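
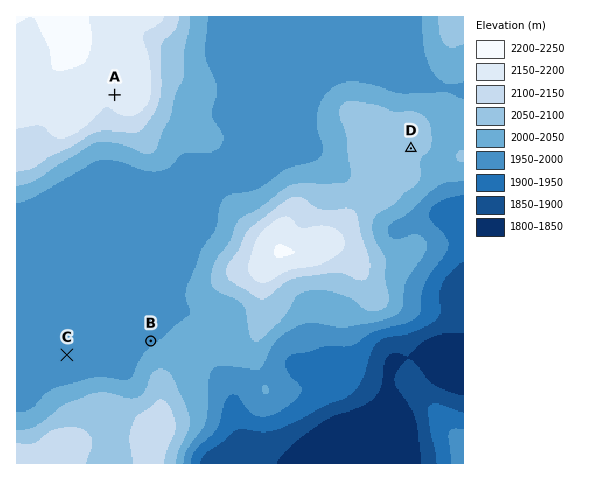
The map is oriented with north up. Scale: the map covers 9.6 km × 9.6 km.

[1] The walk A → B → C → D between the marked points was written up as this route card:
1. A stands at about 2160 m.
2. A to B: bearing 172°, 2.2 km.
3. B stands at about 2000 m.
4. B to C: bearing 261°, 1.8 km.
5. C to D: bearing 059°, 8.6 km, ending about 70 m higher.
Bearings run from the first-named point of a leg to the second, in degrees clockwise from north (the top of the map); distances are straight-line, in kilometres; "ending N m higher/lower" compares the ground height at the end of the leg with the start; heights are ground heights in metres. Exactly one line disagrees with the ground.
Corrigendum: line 2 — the distance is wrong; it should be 5.3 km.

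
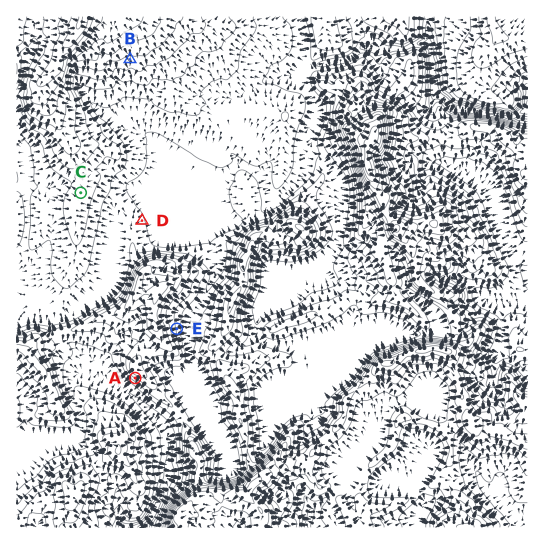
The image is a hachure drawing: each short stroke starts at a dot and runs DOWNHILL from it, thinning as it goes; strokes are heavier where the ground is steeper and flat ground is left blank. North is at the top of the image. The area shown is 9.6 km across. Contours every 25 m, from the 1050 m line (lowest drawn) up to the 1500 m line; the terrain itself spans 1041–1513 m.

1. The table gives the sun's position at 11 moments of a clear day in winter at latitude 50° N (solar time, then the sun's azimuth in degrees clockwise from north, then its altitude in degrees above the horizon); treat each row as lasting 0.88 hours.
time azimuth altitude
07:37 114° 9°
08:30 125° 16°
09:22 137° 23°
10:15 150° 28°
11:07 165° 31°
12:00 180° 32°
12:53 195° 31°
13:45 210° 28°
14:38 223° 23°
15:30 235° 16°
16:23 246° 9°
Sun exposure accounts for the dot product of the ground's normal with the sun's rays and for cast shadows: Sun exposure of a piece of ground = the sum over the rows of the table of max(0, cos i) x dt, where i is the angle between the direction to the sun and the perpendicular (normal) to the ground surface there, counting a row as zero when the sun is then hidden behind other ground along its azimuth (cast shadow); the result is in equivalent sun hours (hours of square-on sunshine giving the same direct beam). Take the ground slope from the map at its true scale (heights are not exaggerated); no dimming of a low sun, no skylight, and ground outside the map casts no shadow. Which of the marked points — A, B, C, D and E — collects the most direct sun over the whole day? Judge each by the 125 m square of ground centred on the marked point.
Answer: A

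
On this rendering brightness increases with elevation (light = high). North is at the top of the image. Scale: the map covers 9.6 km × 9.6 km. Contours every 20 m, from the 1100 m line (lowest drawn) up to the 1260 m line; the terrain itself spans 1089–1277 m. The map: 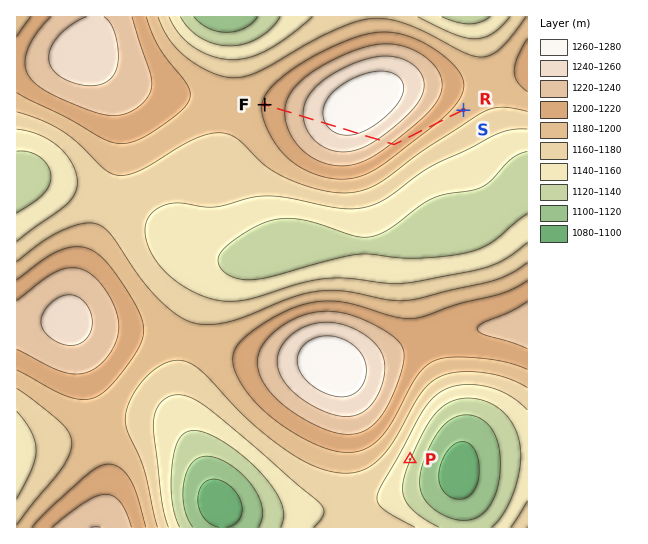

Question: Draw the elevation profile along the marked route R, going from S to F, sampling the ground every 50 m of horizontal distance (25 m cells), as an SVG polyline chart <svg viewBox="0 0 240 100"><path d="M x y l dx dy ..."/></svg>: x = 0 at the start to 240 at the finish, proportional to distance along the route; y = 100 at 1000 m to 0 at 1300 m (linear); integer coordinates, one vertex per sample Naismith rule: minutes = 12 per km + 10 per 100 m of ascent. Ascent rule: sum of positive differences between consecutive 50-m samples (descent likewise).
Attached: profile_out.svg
<svg viewBox="0 0 240 100"><path d="M0 36l3 0 3 0 3 0 3-1 3 0 3 0 3-1 3 0 3 0 3 0 3-1 3 0 3 0 3 0 3-1 3 0 3 0 3-1 3 0 3 0 3 0 3-1 3 0 3 0 3-1 3 0 3 0 3-1 3 0 3-1 3-1 3-2 3-1 3-1 3-1 3-1 3-2 3-1 3 0 3-1 3-1 3-1 3-1 3 0 3-1 3 0 3 0 3 0 3 0 3 0 3 0 3 0 3 0 3 0 3 1 3 0 3 1 3 1 3 0 3 1 3 1 3 1 3 0 3 1 3 1 3 1 3 1 3 1 3 1 3 1 3 1 3 1 3 1 3 0 3 1 3 1 3 1 3 1 3 0 3 1"/></svg>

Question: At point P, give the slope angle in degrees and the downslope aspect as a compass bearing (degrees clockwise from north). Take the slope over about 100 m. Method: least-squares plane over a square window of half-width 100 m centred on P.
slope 5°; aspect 113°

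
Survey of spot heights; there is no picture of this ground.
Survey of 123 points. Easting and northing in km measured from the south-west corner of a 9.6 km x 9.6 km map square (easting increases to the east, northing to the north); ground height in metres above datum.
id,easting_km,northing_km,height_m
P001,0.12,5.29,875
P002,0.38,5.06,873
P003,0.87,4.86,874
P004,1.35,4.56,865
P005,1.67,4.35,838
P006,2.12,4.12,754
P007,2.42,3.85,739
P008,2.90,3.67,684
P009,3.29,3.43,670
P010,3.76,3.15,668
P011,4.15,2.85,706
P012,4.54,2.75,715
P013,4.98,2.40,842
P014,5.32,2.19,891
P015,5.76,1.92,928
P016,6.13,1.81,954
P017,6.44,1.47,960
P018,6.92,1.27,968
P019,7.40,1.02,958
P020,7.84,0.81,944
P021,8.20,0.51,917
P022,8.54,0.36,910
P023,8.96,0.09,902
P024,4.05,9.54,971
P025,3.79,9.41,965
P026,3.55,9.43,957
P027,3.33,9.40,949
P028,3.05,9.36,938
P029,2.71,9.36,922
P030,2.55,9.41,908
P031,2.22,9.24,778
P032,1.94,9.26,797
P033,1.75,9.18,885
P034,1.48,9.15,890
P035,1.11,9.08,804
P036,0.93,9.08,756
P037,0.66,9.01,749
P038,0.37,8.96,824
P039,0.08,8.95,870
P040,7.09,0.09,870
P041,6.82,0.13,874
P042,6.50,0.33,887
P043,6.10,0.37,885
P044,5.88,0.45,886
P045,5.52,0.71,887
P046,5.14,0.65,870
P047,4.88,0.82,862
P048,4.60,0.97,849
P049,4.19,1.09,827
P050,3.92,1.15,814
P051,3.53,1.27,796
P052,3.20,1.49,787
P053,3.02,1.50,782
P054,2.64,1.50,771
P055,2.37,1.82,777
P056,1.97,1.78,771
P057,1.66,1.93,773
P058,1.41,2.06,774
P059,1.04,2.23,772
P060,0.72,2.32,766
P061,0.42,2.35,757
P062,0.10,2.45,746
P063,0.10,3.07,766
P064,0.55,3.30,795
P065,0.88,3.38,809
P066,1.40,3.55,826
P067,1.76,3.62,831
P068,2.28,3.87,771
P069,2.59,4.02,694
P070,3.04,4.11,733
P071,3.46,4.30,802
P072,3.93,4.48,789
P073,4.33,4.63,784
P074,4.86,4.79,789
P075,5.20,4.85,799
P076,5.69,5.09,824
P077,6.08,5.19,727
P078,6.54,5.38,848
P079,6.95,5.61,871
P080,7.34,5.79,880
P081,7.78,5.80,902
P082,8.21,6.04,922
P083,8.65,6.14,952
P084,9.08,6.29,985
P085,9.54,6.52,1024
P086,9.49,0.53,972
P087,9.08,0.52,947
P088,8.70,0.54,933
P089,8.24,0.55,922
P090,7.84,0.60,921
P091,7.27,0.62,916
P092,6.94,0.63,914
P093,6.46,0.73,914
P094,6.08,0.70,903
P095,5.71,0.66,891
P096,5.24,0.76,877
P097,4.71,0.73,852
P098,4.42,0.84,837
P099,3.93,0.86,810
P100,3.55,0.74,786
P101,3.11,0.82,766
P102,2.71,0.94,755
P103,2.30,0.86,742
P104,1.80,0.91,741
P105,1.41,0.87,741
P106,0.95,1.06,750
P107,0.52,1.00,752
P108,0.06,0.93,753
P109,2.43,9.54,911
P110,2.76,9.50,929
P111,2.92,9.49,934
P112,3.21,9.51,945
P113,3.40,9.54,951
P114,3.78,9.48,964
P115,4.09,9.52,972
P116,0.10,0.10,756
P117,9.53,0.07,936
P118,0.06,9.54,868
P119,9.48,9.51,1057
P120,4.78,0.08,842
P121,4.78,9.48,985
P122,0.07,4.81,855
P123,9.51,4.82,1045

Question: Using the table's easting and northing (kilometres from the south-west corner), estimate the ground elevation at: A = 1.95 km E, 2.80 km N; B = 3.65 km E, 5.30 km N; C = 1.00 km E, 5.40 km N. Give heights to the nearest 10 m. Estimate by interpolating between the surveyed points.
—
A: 800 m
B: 840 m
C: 850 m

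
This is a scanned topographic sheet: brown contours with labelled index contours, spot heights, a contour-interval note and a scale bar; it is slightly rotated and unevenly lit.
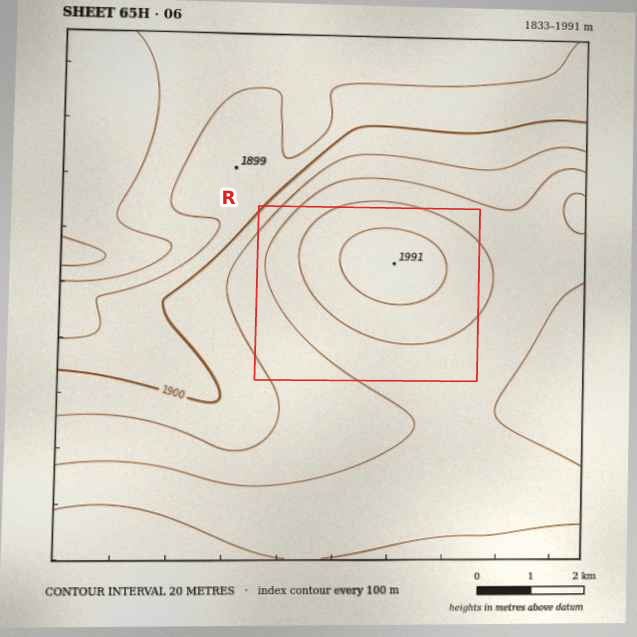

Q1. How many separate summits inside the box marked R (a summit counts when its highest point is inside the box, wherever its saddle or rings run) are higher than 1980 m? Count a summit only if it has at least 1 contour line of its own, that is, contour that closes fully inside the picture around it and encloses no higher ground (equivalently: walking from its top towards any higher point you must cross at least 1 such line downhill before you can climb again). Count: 1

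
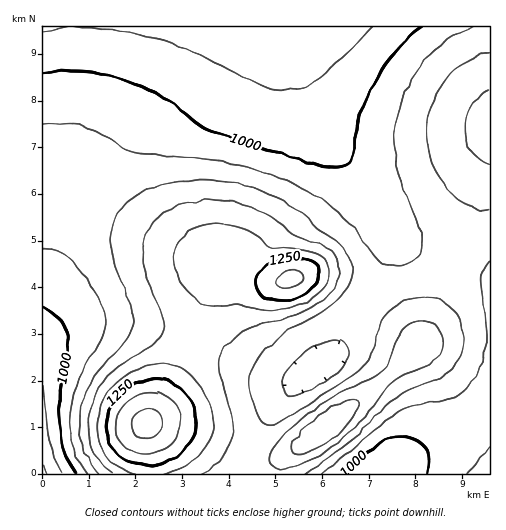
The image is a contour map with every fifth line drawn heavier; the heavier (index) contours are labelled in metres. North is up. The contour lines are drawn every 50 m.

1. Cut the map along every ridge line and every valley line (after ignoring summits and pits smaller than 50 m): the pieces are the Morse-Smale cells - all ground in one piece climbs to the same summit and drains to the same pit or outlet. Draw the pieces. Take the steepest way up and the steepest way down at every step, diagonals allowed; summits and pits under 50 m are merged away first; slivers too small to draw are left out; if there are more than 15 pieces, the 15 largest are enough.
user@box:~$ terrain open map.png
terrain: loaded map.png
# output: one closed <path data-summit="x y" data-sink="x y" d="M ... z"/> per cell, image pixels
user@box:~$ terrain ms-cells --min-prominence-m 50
<path data-summit="291 280" data-sink="282 27" d="M288 26l-111 0-15 41-22 45-18 25-33 40-11 19 85 44 41 17 25 7 24 13 16 5 14 0 15-5 14 0 20 8 22 16 5 1 27-47 5-13 0-9-8-19-21-32-17-21-37-36-7-12-8-32z"/><path data-summit="489 127" data-sink="282 27" d="M489 26l-201 1 6 61 7 25 7 12 43 43 25 35 16 28 10 10 10 5 39 12 4-3 35-97z"/><path data-summit="146 423" data-sink="43 473" d="M122 322l-30 0-21 4-13 6-16 12 0 129 200 1 10-30 12-22 15-22 23-20-12 1-14-4-77-35-33-12z"/><path data-summit="291 280" data-sink="43 473" d="M78 195l-17 38-10 44-9 27 1 39 15-11 23-8 41-2 19 3 46 13 68 31 35 12 8 0 8-4 20-14 11-13 21-47-26-18-20-8-14 0-15 5-14 0-16-5-24-13-25-7-41-17z"/><path data-summit="324 428" data-sink="380 473" d="M456 259l-4 3-19 53-14 30-50 47-78 60-11 11-2 11 102 0 7-6 51-24 52-35 0-134z"/><path data-summit="146 423" data-sink="282 27" d="M176 26l-134 1 1 159 14 0 21 9 11-18 33-40 18-25 22-45z"/><path data-summit="324 428" data-sink="43 473" d="M360 304l-4 3-15 36-9 14-12 11-29 20-16 17-23 39-9 30 34 0 3-11 11-11 78-60 49-46-22-20z"/><path data-summit="324 428" data-sink="282 27" d="M389 226l2 16-3 7-30 54 38 23 22 20 15-31 20-56-48-16z"/><path data-summit="489 473" data-sink="380 473" d="M489 410l-51 34-51 24-7 5 109 1z"/><path data-summit="489 127" data-sink="380 473" d="M489 159l-36 100 35 15 2 0z"/><path data-summit="146 423" data-sink="43 473" d="M57 186l-15 0 1 118 8-27 10-44 16-36-3-4z"/>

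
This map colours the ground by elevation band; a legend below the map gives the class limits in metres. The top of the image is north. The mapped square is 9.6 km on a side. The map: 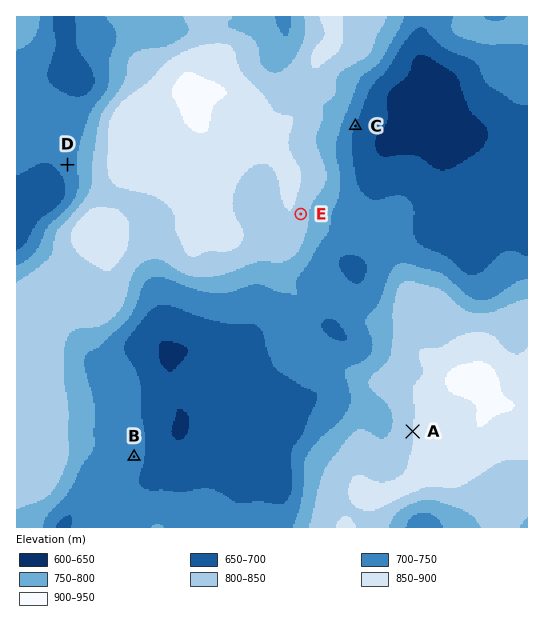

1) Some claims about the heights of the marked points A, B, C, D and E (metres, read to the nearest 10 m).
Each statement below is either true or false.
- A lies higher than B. true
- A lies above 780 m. true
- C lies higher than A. false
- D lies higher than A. false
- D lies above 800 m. false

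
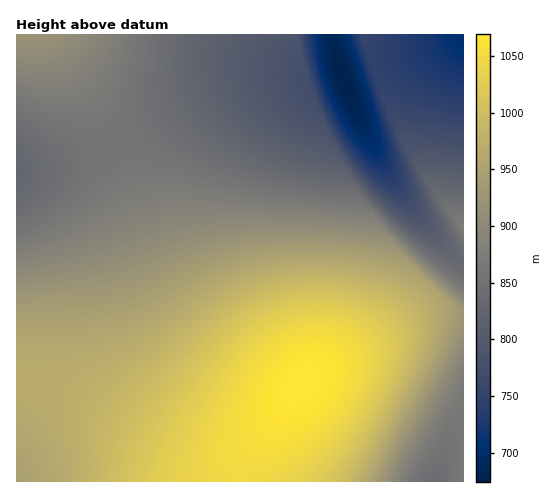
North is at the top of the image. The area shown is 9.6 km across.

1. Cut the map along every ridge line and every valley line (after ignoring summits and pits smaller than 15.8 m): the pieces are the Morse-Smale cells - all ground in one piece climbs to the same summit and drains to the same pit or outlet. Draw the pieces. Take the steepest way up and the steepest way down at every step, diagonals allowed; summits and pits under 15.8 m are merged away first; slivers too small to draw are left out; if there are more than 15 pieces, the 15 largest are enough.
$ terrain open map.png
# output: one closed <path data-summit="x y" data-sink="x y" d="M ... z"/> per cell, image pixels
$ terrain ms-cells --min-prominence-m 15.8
<path data-summit="305 382" data-sink="344 80" d="M363 34l-31 1 8 35-10 0-23 7-41 1-34 7-24 10-95 48 14 35 26 82 8 20 17 31 12 15 32 31 27 19 30 13 16 0 5-3 15-14 13-8 85-45 27-9 24 1 0-49-5-2-16-15-43-55-26-41-24-53-5-15 30-10z"/><path data-summit="305 382" data-sink="17 171" d="M112 144l-51 18-45 8 0 209 29 5 29 10 112 55 22 6 14 0 12-3 21-16 46-49-22 2-30-13-34-25-30-31-15-22-10-21-33-99z"/><path data-summit="305 382" data-sink="433 481" d="M460 310l-20 0-27 9-98 53-29 31-34 41-13 22-2 15 226 1 1-170z"/><path data-summit="26 35" data-sink="344 80" d="M332 34l-278 0-1 2 33 55 26 53 96-49 24-10 34-7 41-1 23-7 10 0z"/><path data-summit="305 382" data-sink="17 481" d="M22 379l-6 1 1 102 219 0 2-12 7-15 18-25 0-2-17 16-12 8-12 3-21-1-27-9-100-51-29-10z"/><path data-summit="463 228" data-sink="463 35" d="M463 34l-7 0-49 24-32 13 14 38 23 45 20 33 31 39z"/><path data-summit="26 35" data-sink="17 171" d="M53 34l-37 1 1 134 44-7 29-9 22-10-19-40z"/><path data-summit="463 228" data-sink="344 80" d="M375 71l-30 10 14 38 20 38 27 41 37 47 16 15 4 2 1-35-26-31-22-34-21-40z"/><path data-summit="305 382" data-sink="463 35" d="M455 34l-91 1 10 35 4 0 42-17z"/>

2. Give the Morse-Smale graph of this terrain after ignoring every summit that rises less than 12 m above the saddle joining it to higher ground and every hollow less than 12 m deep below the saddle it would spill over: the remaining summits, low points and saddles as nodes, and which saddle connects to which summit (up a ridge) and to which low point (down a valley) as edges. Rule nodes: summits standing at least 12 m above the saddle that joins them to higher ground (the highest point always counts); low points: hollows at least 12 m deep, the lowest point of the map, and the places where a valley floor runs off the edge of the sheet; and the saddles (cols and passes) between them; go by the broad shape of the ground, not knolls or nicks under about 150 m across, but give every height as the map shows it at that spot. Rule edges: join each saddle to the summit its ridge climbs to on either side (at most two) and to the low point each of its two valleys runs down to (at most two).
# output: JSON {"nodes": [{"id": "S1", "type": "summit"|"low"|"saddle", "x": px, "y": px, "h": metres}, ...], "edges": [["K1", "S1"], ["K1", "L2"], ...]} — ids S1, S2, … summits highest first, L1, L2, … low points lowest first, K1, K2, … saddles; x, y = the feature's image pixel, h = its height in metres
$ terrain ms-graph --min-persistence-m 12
{"nodes": [
{"id": "S1", "type": "summit", "x": 305, "y": 382, "h": 1069},
{"id": "S2", "type": "summit", "x": 25, "y": 35, "h": 923},
{"id": "S3", "type": "summit", "x": 463, "y": 228, "h": 874},
{"id": "L1", "type": "low", "x": 344, "y": 80, "h": 674},
{"id": "L2", "type": "low", "x": 463, "y": 36, "h": 702},
{"id": "L3", "type": "low", "x": 17, "y": 171, "h": 827},
{"id": "L4", "type": "low", "x": 433, "y": 481, "h": 842},
{"id": "L5", "type": "low", "x": 17, "y": 481, "h": 944},
{"id": "K1", "type": "saddle", "x": 19, "y": 379, "h": 968},
{"id": "K2", "type": "saddle", "x": 463, "y": 311, "h": 926},
{"id": "K3", "type": "saddle", "x": 112, "y": 143, "h": 858},
{"id": "K4", "type": "saddle", "x": 375, "y": 71, "h": 749}],
"edges": [["K1", "S1"], ["K1", "L3"], ["K1", "L5"], ["K2", "S1"], ["K2", "L1"], ["K2", "L4"], ["K3", "S1"], ["K3", "S2"], ["K3", "L1"], ["K3", "L3"], ["K4", "S1"], ["K4", "S3"], ["K4", "L1"], ["K4", "L2"]]}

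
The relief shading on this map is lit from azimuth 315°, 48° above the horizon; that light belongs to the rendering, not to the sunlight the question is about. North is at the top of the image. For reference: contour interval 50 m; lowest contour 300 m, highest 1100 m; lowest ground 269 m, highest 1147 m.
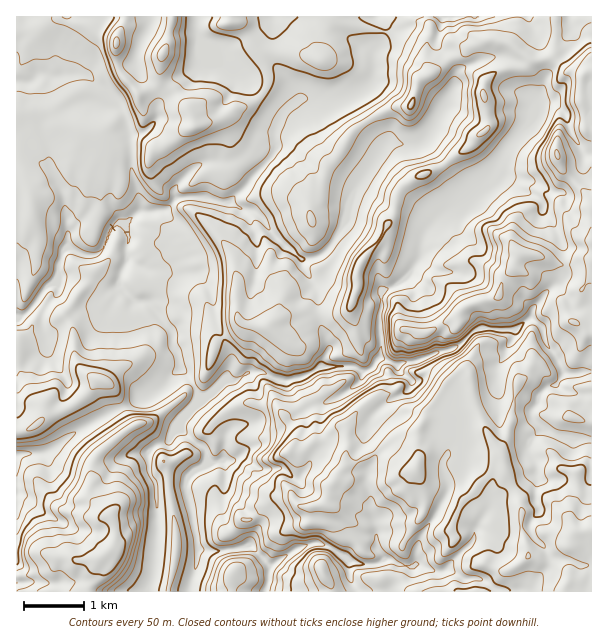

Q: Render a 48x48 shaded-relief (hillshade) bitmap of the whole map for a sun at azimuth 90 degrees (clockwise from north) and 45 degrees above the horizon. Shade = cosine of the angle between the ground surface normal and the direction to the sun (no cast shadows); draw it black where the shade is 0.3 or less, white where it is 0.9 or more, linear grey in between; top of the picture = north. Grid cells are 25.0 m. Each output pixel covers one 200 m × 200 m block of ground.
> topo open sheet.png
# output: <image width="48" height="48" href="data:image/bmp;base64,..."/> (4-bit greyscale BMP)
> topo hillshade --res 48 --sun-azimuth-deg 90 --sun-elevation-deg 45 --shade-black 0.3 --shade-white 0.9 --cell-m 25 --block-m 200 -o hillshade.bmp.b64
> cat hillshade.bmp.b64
<image width="48" height="48" href="data:image/bmp;base64,Qk32BAAAAAAAAHYAAAAoAAAAMAAAADAAAAABAAQAAAAAAIAEAAATCwAAEwsAABAAAAAAAAAAAAAAABEREQAiIiIAMzMzAERERABVVVUAZmZmAHd3dwCIiIgAmZmZAKqqqgC7u7sAzMzMAN3d3QDu7u4A////AHeIic7dt52iFr7ENlbNmJl3h4mpiZhoq2Z4iJzv2X3EBL7WIzjsiJu5iHd2iqmIqwN4mZv/+mzXEo3XICr9iZioWHWKh5upmgOJmYnv+2vpaJdXpjimi4a6RqmJlouHqwOJmHjP/GvmOcclmYVpu4apVqyZl5l4miR4ZXnP/WzVRol1VXqru5Z5hqypmJl3mkVUVnnf/XzGZEiHRIq8y5dZt3uqiLpXq1RFVoi//Z22hjVlR4m8ynZ6yWm6mclprEV1JZqu/K2XpzNVeWasyVaby4iqq8qIq0eWI6u+6q24lzRFiFWcyFeb25iJrdqHrGiWI63N153bmEREWJZquWaL26mIvdl5q4mGMn3uyHrcqXMAaqhpqYd6y6mIzsibqKq6czfO3aiYmYdAKKl5uHd6y6mJzsq7qqvduVNa7+pWqphCR4d6uXZpu6mKzNupmXm8zLhFnvx1iqlCiYVHu5hmq6mrrNqIq3irrMu7l5zIVolVmqlSW6hliqrMm9qJq3irmKvvyXjLhVdnhoq3FKyCOKrMidyZmZiadYz+y6h5ynWLpkacglmkBJrdd83KiLqXR6zMzMpFzKhVi7mKplhTMlrth6zsmsumaqmqzcpErIVFi9yHnHSJUhXNp4zYisyni7qprMlUmVZnq92FrTBZu3Ftx4ymiLunnLqqqrhVdEiKvNt2rRBqur2ayHp2d2iYrLqqqphmUlmbzLlnzSCJd63aq6ZFm6l4q7qruoh3UXqavLhH3mOZY0qqrcdomtyne7u7qZh4UYuZvLhFz4WZhDWJzcp3ma3YabypqqiIQYuZvLhCv9mHdndTjLy3eIvreKy5qqmXMouZvKlRnsy3eJhCWsy5dovsiprKmqmXM6uZzJhhXd3JZ4hjOLzLdpruqZmqmqmWJrubt5uEKM7aiHhyF7zaZZvul7ypiqlzWsu5VZ3HM57rmZdBS8u3Vpvdp73JiphEm8uVRp3qUm3sqpY0WsuFZ5vdqKzLqXRZu7lkV63rY1zsuql0R8tlZavMqau8p5ibuoZVeK3bhTjcu6qXZplmVKvLmaq7d8uqmqZGiazcpja8y7qpiHdlZqu6mqq5WduZqspVeZvcuFNq3cuqmHQ2u7upmqq3Ssy5mruWaInMyoVWi8y7l1Iq3Kqpmqq3OMy7qru5Z3ic26mYVGvduEAs7Kqpmqq3Nqu7qrzKh3d63LqqhTXO2nALyKqpmqu4ZmeczM3KmYdXvLmbpzJ9/aQXhKqqqqqlanaczN3LqqmFaKeN2WNL/bhUQ6qqqqpye4esy73cuqqpZESO+3I8/bliJaqqqroym6mazLq8uqqqqEI87IFN7bliN6qqqqUoqby6u6mbypmrqnMH3qJM26ljRruqqoNbh87bqpibqInMynMlvbdoq7t0VqqqqWKMZd/rqYiqmJvNyoU2mpqpmauoQqqqmVGelL/rqYmqmZrNypdWmIiZq8qahZqqmXOOtp/qiKu6mZq7uqlliWeKu7maqJmamaZbx37oR83KmZq7u6iGq2d3iqibqQ=="/>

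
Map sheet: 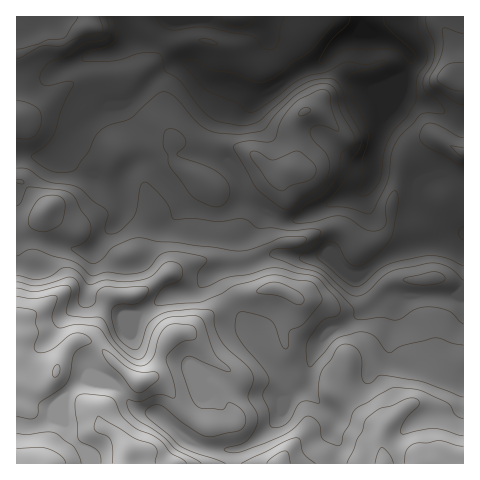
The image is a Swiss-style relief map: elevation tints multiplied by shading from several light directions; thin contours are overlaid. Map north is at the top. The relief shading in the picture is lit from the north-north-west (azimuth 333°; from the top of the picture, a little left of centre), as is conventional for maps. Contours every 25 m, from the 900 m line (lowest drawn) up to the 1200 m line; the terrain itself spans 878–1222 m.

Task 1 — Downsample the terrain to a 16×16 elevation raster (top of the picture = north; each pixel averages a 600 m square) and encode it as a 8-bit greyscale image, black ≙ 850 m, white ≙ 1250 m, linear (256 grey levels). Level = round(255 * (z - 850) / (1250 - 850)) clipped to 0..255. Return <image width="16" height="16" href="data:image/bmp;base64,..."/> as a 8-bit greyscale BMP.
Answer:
<image width="16" height="16" href="data:image/bmp;base64,Qk02BQAAAAAAADYEAAAoAAAAEAAAABAAAAABAAgAAAAAAAABAAATCwAAEwsAAAABAAAAAAAAAAAAAAEBAQACAgIAAwMDAAQEBAAFBQUABgYGAAcHBwAICAgACQkJAAoKCgALCwsADAwMAA0NDQAODg4ADw8PABAQEAAREREAEhISABMTEwAUFBQAFRUVABYWFgAXFxcAGBgYABkZGQAaGhoAGxsbABwcHAAdHR0AHh4eAB8fHwAgICAAISEhACIiIgAjIyMAJCQkACUlJQAmJiYAJycnACgoKAApKSkAKioqACsrKwAsLCwALS0tAC4uLgAvLy8AMDAwADExMQAyMjIAMzMzADQ0NAA1NTUANjY2ADc3NwA4ODgAOTk5ADo6OgA7OzsAPDw8AD09PQA+Pj4APz8/AEBAQABBQUEAQkJCAENDQwBEREQARUVFAEZGRgBHR0cASEhIAElJSQBKSkoAS0tLAExMTABNTU0ATk5OAE9PTwBQUFAAUVFRAFJSUgBTU1MAVFRUAFVVVQBWVlYAV1dXAFhYWABZWVkAWlpaAFtbWwBcXFwAXV1dAF5eXgBfX18AYGBgAGFhYQBiYmIAY2NjAGRkZABlZWUAZmZmAGdnZwBoaGgAaWlpAGpqagBra2sAbGxsAG1tbQBubm4Ab29vAHBwcABxcXEAcnJyAHNzcwB0dHQAdXV1AHZ2dgB3d3cAeHh4AHl5eQB6enoAe3t7AHx8fAB9fX0Afn5+AH9/fwCAgIAAgYGBAIKCggCDg4MAhISEAIWFhQCGhoYAh4eHAIiIiACJiYkAioqKAIuLiwCMjIwAjY2NAI6OjgCPj48AkJCQAJGRkQCSkpIAk5OTAJSUlACVlZUAlpaWAJeXlwCYmJgAmZmZAJqamgCbm5sAnJycAJ2dnQCenp4An5+fAKCgoAChoaEAoqKiAKOjowCkpKQApaWlAKampgCnp6cAqKioAKmpqQCqqqoAq6urAKysrACtra0Arq6uAK+vrwCwsLAAsbGxALKysgCzs7MAtLS0ALW1tQC2trYAt7e3ALi4uAC5ubkAurq6ALu7uwC8vLwAvb29AL6+vgC/v78AwMDAAMHBwQDCwsIAw8PDAMTExADFxcUAxsbGAMfHxwDIyMgAycnJAMrKygDLy8sAzMzMAM3NzQDOzs4Az8/PANDQ0ADR0dEA0tLSANPT0wDU1NQA1dXVANbW1gDX19cA2NjYANnZ2QDa2toA29vbANzc3ADd3d0A3t7eAN/f3wDg4OAA4eHhAOLi4gDj4+MA5OTkAOXl5QDm5uYA5+fnAOjo6ADp6ekA6urqAOvr6wDs7OwA7e3tAO7u7gDv7+8A8PDwAPHx8QDy8vIA8/PzAPT09AD19fUA9vb2APf39wD4+PgA+fn5APr6+gD7+/sA/Pz8AP39/QD+/v4A////AODb0OHiyq+mp7aspbi8wsLPytjbwKyysaKRn5muta2n1M7Oyce9r62ciYyamqShk9XZxsvEvq+smIuElpCHh4bSysyvosK5mo2PgYCDen59zLuooZmdoJaTlpN9bGxwbJyjkpKUkYGFkJeIX1VnbWaAfG90eoF6c3FwXk9VTU9Lf39xYGZjY2JgXlhXTk5FQnZ7ZFhgXmFgW2dXQDZLRUZeUVJWW19jXGhzcFAvQkZIWk1OWVtgW1dfZ2VYNTpQWGVSSktTWUg5N1ZqViwmPkZVUE1MS0g0LS0wSkImIjpdW1JFQEQ7NDc1MiomKSUuWVlcYUQ2MzU0LzA1JBQhNk8="/>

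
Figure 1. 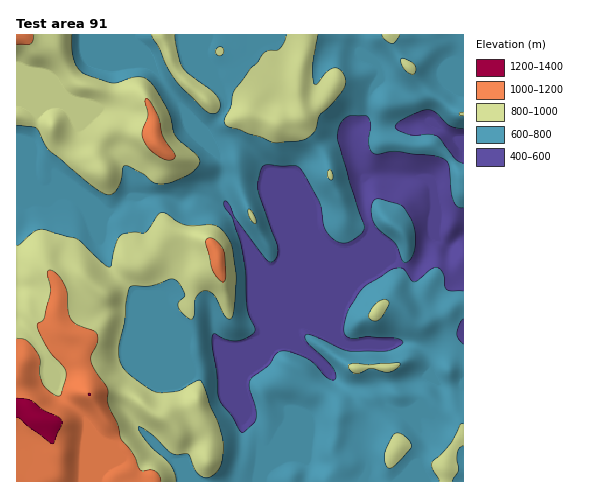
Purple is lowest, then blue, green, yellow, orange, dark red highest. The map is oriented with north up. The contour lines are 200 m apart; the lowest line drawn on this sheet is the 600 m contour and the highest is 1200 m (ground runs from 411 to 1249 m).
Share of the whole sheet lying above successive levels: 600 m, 83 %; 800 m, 35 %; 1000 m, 8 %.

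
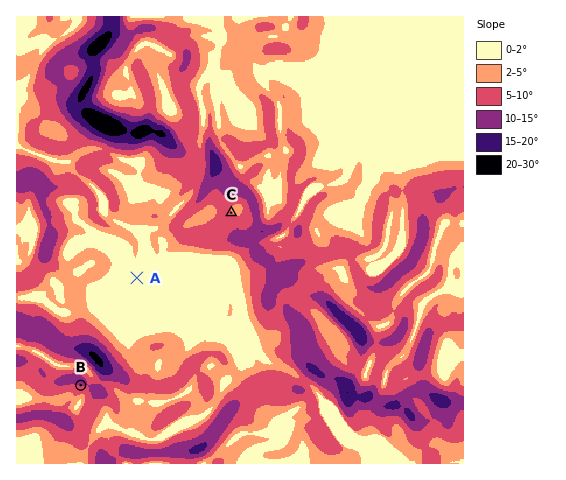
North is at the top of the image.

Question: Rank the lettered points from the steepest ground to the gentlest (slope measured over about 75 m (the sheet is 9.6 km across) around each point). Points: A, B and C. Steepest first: B C A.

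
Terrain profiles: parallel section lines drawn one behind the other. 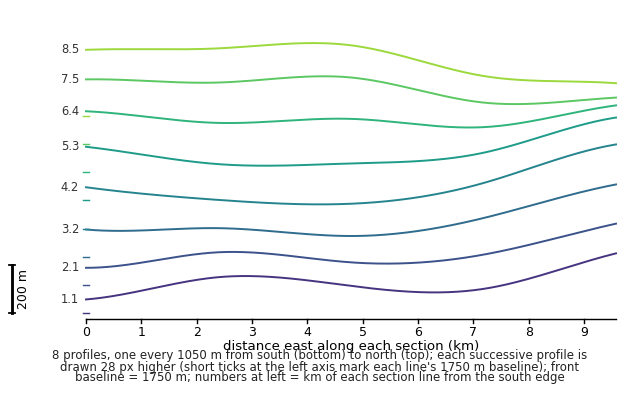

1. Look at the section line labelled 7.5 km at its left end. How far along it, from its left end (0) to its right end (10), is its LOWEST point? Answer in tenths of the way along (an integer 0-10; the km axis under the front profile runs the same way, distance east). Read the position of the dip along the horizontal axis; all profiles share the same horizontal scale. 8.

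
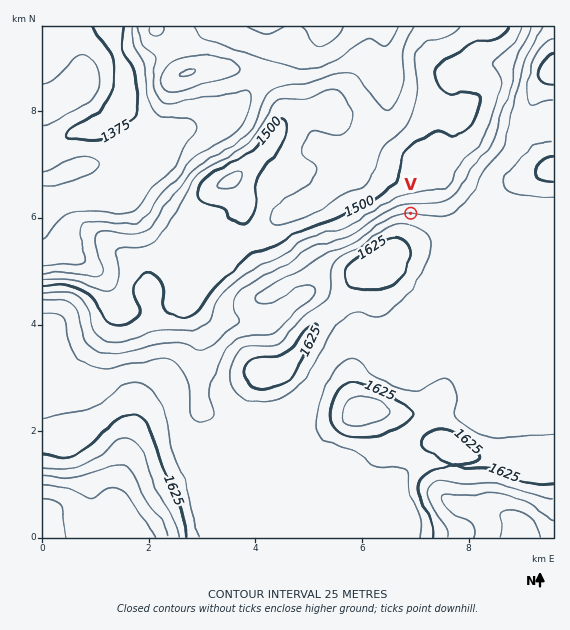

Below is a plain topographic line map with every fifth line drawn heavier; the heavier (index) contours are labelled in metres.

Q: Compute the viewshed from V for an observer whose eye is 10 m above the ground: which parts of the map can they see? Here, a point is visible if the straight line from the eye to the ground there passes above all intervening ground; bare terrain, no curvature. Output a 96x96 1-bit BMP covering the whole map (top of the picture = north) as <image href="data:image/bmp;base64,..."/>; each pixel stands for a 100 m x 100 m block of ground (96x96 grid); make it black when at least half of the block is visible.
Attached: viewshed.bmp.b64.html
<image width="96" height="96" href="data:image/bmp;base64,Qk2+BAAAAAAAAD4AAAAoAAAAYAAAAGAAAAABAAEAAAAAAIAEAAATCwAAEwsAAAIAAAAAAAAA////AAAAAAAAAAAAAAAAAAAAAAAAAAAAAAAAAAAAAAAAAAAAAAAAAAAAAAAAAAAAAAAAAAAAAAAAAAAAAAAAAAAAAAAAAAAAAAAAAAAAAAAAAAAAAAAAAAAAAAAAAAAAAAAAAAAAAAAAAAAAAAAAAAAAAAAAAAAAAAAAAAAAAAAAAAAAAAAAAAAAAAAAAAAAAAAAAAAAAAAAAAAAAAAAAAAAAAAAAAAAAAAAAAAAAAAAAAAAAAAAAAAAAAAAAAAAAAAAAAAAAAAAAAAAAAAAAAAAAAAAAAAAAAAAAAAAAAAAAAAAAAAAAAAAAAAAAAAAAAAAAAAAAAAAAAAAAAAAAAAAAAAAAAAAAAAAAAAAAAAAAAAAAAAAAAAAAAAAAAAAAAAAAAAAAAAAAAAAAAAAAAAAAAAAAAAAAAAAAAAAAAAAAAAAAAAAAAAAAAAAAAAAAAAAAAAAAAAAAAAAAAAAAAAAAAAAAAAAAAAAAAAAAAAAAAAAAAAAAAAAAAAAAAAAAAAAAAAAAAAAAAAAAAAAAAAAAAAAAAAAAAAAAAAAAACAAAAAAAAAAAAAAADgAAAAAAAAAAAAAADwAAAAAAAAAAAAAAD4AAAAAAAAAAAAAAD8AAAAAAAAAAAAAAD+AAAAAAAAAAAAAAD/AAAAAAAAAAAAAAD/gAAAAAAAAAAAAAD/gAAAAAAAAAAAAAD/wAAAAAAAAAAAAAD/4AAAAAAAAAAAAAD/wAAAAAAAAAAAAAD/gAAAAAAAAAAAAAD/ABgAAAAAAAAAAAD8ABwAAAAAAAAAAAAAAD8AAAAAAAAAAAAAAD/AAAAAAAAAAAAAAH/wAAAAAAAAAAAAAP/8AAAAAAAAAAAAAf//AAAAAAAAAAAAB8H/4AAAAAAAAAAADwD/9gAAAAAAMAAAHAD/54AAADAA8AAAEAD/B+AAAHwB8AAAAAB4B/gAAH/P8AAAAABgB/8AAH//8AAAAAAAB//AAD//8AAAAAAAB//8AD//8AAAAAAB////wD//8AAAAAAB////+H//+AAAAAAA//////////8AAAAAf/////////8AAAAAP/////////8AAAAAH/////////8AAAAAD/////////8AAAAAB/////////4AAAAAA/////////4AAAAAAP////////wAAAAAAH////////gAAAAAAD////////AAAAAAAB///////+AAAAAAAB///////+AAAAAAAA///////+AAAAAAAA///////+AAAAAAAAf//////+AAAAAAAAf///////AAAAAAAAf///////gAAAAAAAP///////8AAAAAAAAH//////8EAAAAAAAD//////8GAAHAAAAA//////8DAAD4AAAA//////8DAAB/AAAAf/////8BAAA/wAAAP/////8AAAAH8AAAP/////4AAAAA+AAAH//D//wAAAAAAAAAH/8AA/wAAAAAAAAAH/4AAfwAAAAAAAAAD/gAAPwAAAAAAAAAH/AAAHwAAA8DAAAAH/AAAHwAAAf/4AAAP/gAAH4="/>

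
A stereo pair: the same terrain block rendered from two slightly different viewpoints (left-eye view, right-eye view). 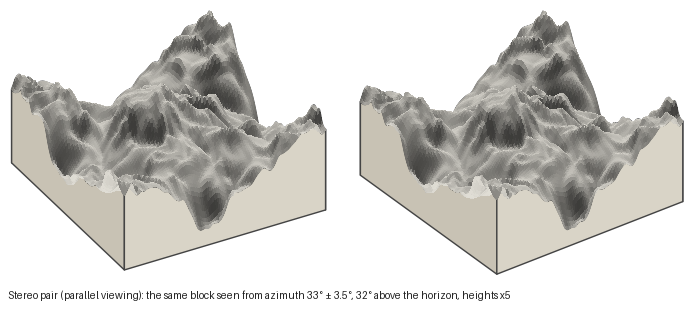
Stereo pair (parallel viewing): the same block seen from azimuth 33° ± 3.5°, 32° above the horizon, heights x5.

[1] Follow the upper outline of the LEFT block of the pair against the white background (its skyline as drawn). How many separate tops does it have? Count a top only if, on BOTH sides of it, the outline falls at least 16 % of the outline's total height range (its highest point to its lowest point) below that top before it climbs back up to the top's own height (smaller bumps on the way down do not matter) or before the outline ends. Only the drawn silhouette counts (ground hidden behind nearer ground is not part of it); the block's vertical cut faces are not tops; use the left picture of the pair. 2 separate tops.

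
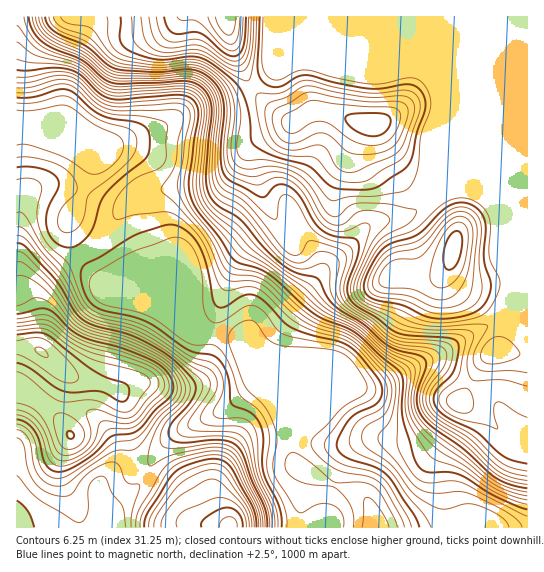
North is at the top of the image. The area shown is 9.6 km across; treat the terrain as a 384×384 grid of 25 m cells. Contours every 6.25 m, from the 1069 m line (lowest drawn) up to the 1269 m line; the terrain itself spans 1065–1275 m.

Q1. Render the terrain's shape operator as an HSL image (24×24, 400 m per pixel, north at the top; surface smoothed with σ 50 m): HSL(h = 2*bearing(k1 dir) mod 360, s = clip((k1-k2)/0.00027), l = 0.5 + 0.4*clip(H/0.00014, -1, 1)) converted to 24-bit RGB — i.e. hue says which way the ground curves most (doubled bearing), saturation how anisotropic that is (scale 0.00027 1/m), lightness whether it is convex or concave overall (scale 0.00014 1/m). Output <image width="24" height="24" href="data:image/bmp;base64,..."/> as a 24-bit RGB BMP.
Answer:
<image width="24" height="24" href="data:image/bmp;base64,Qk32BgAAAAAAADYAAAAoAAAAGAAAABgAAAABABgAAAAAAMAGAAATCwAAEwsAAAAAAAAAAAAAaGp8koZmjJlokKJyMS1sGZjK1b/dwpvAcou4lb3R8vXWoX3mFAB+PkespbGyspenTip/YjZmmapKpr1dfpBZdFxFWSwgkYoVh1B/rIxMX8lFSGSEfVWWIJlkNIts1aSSlHN5edFd2v+ziyCiTAVxVmyMoJ5foEo3VSFOckd0wcB0h7NdhVlWcRtIljorrb5GaSug4H1r3egYFEYbPIFheq5mEoKAkceZs5/N3+fR7fGCKAsoRyZUf11agygooEgyYkNpSIiEpMeXsIOHeDJthC2GuMiprcbWLB1f23yL9dfWYrjRGHJxgMU1D51jGcBtb7Gp4MKz/0tkiR2MLzp4iDqkhXbGrI3MgXbMZqvSb62tqzNQhjFtV5ivr+fFhq/IFB8nYOFt3+/c5m3nmReTruZJGYsbCDoFFlcHkYkj6z9CwHG/RSiPQqCaSWSyp4K9mp7Ijz7CoRRTpSYfga9LXfKrgMmjdXGIObzzU+B8r48ccBcqo2zF6eHRqEpyNqJCFXYsEl0Xa75Eu0d6eUOCf4B/M3teRrN1nVqliw+Z7S306Nrx2PLzfNjUXl+Chm9spU6Jkj49ncR5Zp7Vg73N0ZTF3djzvNT7dVP5brPPNJKHejRWgH5/f3+Af4B/OnZBOR0WKTsbK8ip2+7c3ZyovzI4a19Ih4RcaUR+it62l+XiZYLSg6fVtt/x2evyhk/olhfUz3+YXyN5gHiAgX9xgIFxgXprWho+aBYriJoUA2YAOI8Fry8w7naSsrZzV5uztcP70fLtaMThX5HlmLfVdr18qnA0VQcdVR4Vz3kpbDhvkEthn2NHgE4oVzQSIxAWcis53eOTXL09FloIAVAHXNFP6dDmP1HRuUdw6M6KMrRPMmlif1g7okMhcwkGcyM1h116xY1ESmZsZFR6rT5jrilmvjRyXy5pLsxko+OqworMupHDNsNsAJURUKkXgldQX3wmy/pamqxEIxAYTjEPdkwfg2NbgH9/YEKN05uJflSCUzRciUNafWuueGfpwY3/1uTySc5sUq2oqrrBn7jPnbnPJ5OYdYGAjcycoNqUpiBbSxZMcoFyf4B/gH9/gH9/RDB24F9KoT04PSpBlYVBOetUEKTEG13499T059f0Z5bep37Cys2AVr2XaFTDTE6QvOiek0d/tBCQvFukSo1PVn5OdYFtgH5/Rhpcu3Bh1HCqZym3tOXKlebCIllbBj4jR80/8NjVlGHOrUvD8t+/O7xpMR5hgXV97t54UC5MYT90wG6ht32aenCQcYdgZjRBSiBInLxImltrZHe5ufLHwCmyrytREbxUAJE+ktU8mj+dp0fM+OHTyISLEyBkf3+A5aVCa0NaSW10U1KHvIGBmW+QkW+IYyOGjzudoMx2UXR+gd9/S8RhcA5y3+K2dr+kJl0vTnYXMG0bH4Zo9O3X7bHXTw6Of3+Au49+pGyeS4mUPIKkuYe5uIS7jXC1NhK3nFzW27ahU5J4j+tuTx5JQDV4z+B8pj1EY6OHVLOgYLJ0HnpFW6gAoBwChVd0f3+AoJqtp5C+eH25PmmPWnWLs4SSh2ClMiCYaC3C96ayzM+VvqtBUiRON8Z6m698qKG5f66bWYlbarRiR1mEgIB/gH9/gH+Af3+AmaJgjnlYiTs7fF9WOmVGjoVJh2BUMD9nIyRv4Kib7+HXxDLZronFP8qXT5WIr3lhrWJWiLNwUM9wLzN5gH9/gH9/f3+Af3+Am41LgWRagHd4gTIyc2goSXUvZZVKKl2AEhp21sCO58WRmT2w183Gl4G2RVSAe4+upaXHys+xiq5dGD5ef3+AgIB/f3+Af3+AiJEjVnowXSg6oBUr1bslRIIoT4QcDyYNDyQk0N4c5c5eYcu8o7va04jZfKPolsvumano6rvw6rPeDDebf3+AgIB/f3+Af3+AobBzWnhIHxUnqSlG879lgWwtdG4SGiwODCcgPcMAmf9SMvqMOD+LtNOue7DCX6KkdHc8oUhK5o2UkhSpf3+AgH9/f3+Af3+AxYfDuyqFNBtBQJCK79nOwoHo16fmUXXKA1ySRuRYrf+XAoJfIFwemrkLZTkTbU4ceGszUnMomockiVZpf3+AgIB/f3+Af3+AohqX2A1jXHrIUe//xOPrpJDr17Hx38L0AzD/n+bV3P/MABI/fX2AgIB+gH9/gIB/gH9/gH9/gH9/f39/gH9/gIB/f3+Af3+ANQCU7Njz1u31SL/fYpOOh2GNqHmk0K26JBjlue+28v3OAAQze3uAf4B/gH9/gH9/gH9/gH9/gH9/gH9/gIB/gIB/f3+Af3+A"/>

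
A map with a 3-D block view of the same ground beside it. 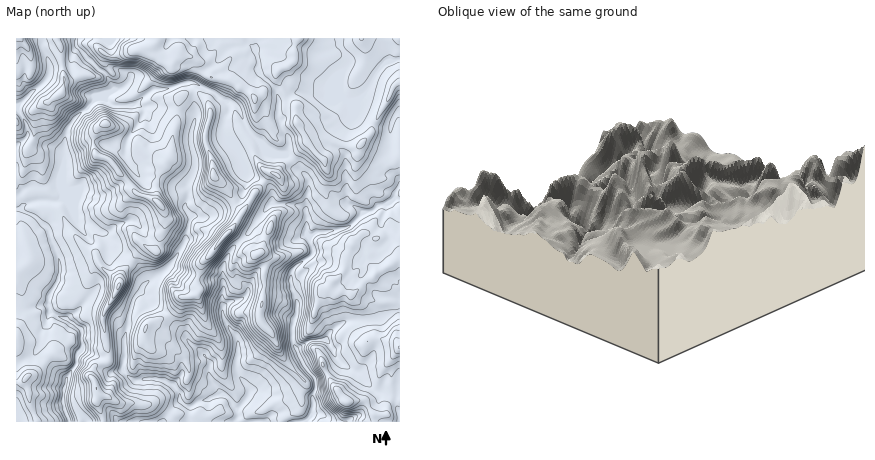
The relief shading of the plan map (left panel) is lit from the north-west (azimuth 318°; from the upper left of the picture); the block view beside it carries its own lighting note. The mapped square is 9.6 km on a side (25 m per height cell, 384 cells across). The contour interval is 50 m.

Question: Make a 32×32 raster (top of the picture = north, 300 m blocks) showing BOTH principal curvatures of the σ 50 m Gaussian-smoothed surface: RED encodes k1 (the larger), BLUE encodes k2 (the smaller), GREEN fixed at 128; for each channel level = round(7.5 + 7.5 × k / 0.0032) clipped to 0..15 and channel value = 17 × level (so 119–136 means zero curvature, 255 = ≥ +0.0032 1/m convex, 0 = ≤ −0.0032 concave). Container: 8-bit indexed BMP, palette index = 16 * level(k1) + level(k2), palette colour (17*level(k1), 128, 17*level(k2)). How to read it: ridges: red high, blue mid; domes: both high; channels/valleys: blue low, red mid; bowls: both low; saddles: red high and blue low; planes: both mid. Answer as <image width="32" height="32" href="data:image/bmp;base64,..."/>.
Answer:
<image width="32" height="32" href="data:image/bmp;base64,Qk02CAAAAAAAADYEAAAoAAAAIAAAACAAAAABAAgAAAAAAAAEAAATCwAAEwsAAAABAAAAAAAAAIAAABGAAAAigAAAM4AAAESAAABVgAAAZoAAAHeAAACIgAAAmYAAAKqAAAC7gAAAzIAAAN2AAADugAAA/4AAAACAEQARgBEAIoARADOAEQBEgBEAVYARAGaAEQB3gBEAiIARAJmAEQCqgBEAu4ARAMyAEQDdgBEA7oARAP+AEQAAgCIAEYAiACKAIgAzgCIARIAiAFWAIgBmgCIAd4AiAIiAIgCZgCIAqoAiALuAIgDMgCIA3YAiAO6AIgD/gCIAAIAzABGAMwAigDMAM4AzAESAMwBVgDMAZoAzAHeAMwCIgDMAmYAzAKqAMwC7gDMAzIAzAN2AMwDugDMA/4AzAACARAARgEQAIoBEADOARABEgEQAVYBEAGaARAB3gEQAiIBEAJmARACqgEQAu4BEAMyARADdgEQA7oBEAP+ARAAAgFUAEYBVACKAVQAzgFUARIBVAFWAVQBmgFUAd4BVAIiAVQCZgFUAqoBVALuAVQDMgFUA3YBVAO6AVQD/gFUAAIBmABGAZgAigGYAM4BmAESAZgBVgGYAZoBmAHeAZgCIgGYAmYBmAKqAZgC7gGYAzIBmAN2AZgDugGYA/4BmAACAdwARgHcAIoB3ADOAdwBEgHcAVYB3AGaAdwB3gHcAiIB3AJmAdwCqgHcAu4B3AMyAdwDdgHcA7oB3AP+AdwAAgIgAEYCIACKAiAAzgIgARICIAFWAiABmgIgAd4CIAIiAiACZgIgAqoCIALuAiADMgIgA3YCIAO6AiAD/gIgAAICZABGAmQAigJkAM4CZAESAmQBVgJkAZoCZAHeAmQCIgJkAmYCZAKqAmQC7gJkAzICZAN2AmQDugJkA/4CZAACAqgARgKoAIoCqADOAqgBEgKoAVYCqAGaAqgB3gKoAiICqAJmAqgCqgKoAu4CqAMyAqgDdgKoA7oCqAP+AqgAAgLsAEYC7ACKAuwAzgLsARIC7AFWAuwBmgLsAd4C7AIiAuwCZgLsAqoC7ALuAuwDMgLsA3YC7AO6AuwD/gLsAAIDMABGAzAAigMwAM4DMAESAzABVgMwAZoDMAHeAzACIgMwAmYDMAKqAzAC7gMwAzIDMAN2AzADugMwA/4DMAACA3QARgN0AIoDdADOA3QBEgN0AVYDdAGaA3QB3gN0AiIDdAJmA3QCqgN0Au4DdAMyA3QDdgN0A7oDdAP+A3QAAgO4AEYDuACKA7gAzgO4ARIDuAFWA7gBmgO4Ad4DuAIiA7gCZgO4AqoDuALuA7gDMgO4A3YDuAO6A7gD/gO4AAID/ABGA/wAigP8AM4D/AESA/wBVgP8AZoD/AHeA/wCIgP8AmYD/AKqA/wC7gP8AzID/AN2A/wDugP8A/4D/AHTXpregtJPlkYKTlJS4tpimtpPGtJW3xYCSgbGg1razhNaVgMSk+bP35tfZpoKhk5alk4aXp4e4oKTI+/TFlaOkxraRs4X31pV1h6i4kOeWhJO4hHZ2h6bAlPm3hpR1lua4l5Vwx/hyxpBxgICi6JWD14SGdnaG1tCj9qV0hZaWlLa1lMCj5bSQ5ZSXp6TnlaTXgpd2hsbUgPiEc4WGt4WWdaa4xpCz5pPCprinpriBldeBpoW29YCl94GXppV2xqiGhpfHkKf4g6PIl4a2kIS22HCEhviloPCgkpa4t5XIp4aFqLeAhfeDgeiHl4SEp/iScJfY+YKy+aSjp4anlLiWl5SygMak9oSBxti1pHPnppDGpveUgnD3hYaEhIR0pIeWkce3lJP2lIKWY6PGdPZ0kMel+IS3gNe2hoW3lpeVh5iSt4eXdKT3gYWFpfnm6HWxonH3lbeApsi4xqiFhoaXh6eBl4eFcvqkdIXlo7jWpZC2gPaGcZO3yLiGl6WWh5eHmJKXh6Tk1sN0goCEtOWEwaSl45WBs4O2paaGp7aGh5iYgpeHx4SFtaTYo5DI+NeQxdjG1uehsKSGp3aHhreHl5eCh7e2hnWV19jGcISW+JKhyNiUg9ewt6enl4eGhpeHlJe3pKWEhcelpseFgJOU+KGCxbZ0hJGikrfHl6eWmJaDl6aElJaSs3SW18iwtYSl9oGU+XSGo5aksKK3hZeFpaeohoW4uMmFdZX3lIKFZHT2xoDl1rWDmLe3kZCkp5aFhZaHhYaFpqbV+LaThJV1tbL2hYCxlJOnlYO3tqSChYaWh4d1daaU+KOzc3aD1rjntMT1gfi4gqalhKeHlpO1dbd2lZOEdfizdKamhYOT+qZzY8P4xpRzxteDt4aXlbOGt4V0tdjl9oJ2l7i4k3H3hHaT9pSzc3X4loPHhYanxLiWdXOE+LOSlZeXp7iCs+WFdbaFhIOl17allMiGhZeQ1YSEkrjTc5SSuIWWtnD3dHaGpnPHkra3hpeWt8eEltO1p5aAp/jp97OVdYjIgfWkhZeitrei6JeGd3Z1xpSVsMiWyHGgpuqktpSGh7Z0kvaElNamlITXhpeHd3eG1oOQ1+m1x9OgkaKSk5WGp4XExoJx16aUlcimhXeHh3bmk7WAlfnFcWKDg7bFkqHFxrKAlNfWuJKmhHZ3d4eHhob0tceAteXW+NLWg5SztZFww/jnp4aTxYWGdnd3h5iGhriW2JLEk8eg0ZBxc6bo2MXGhoaHh4W4x6aWh3d2l4eFlpTmgdejkKT39fnmx4ant5aGh5iHloeGyHWHiIaGl4eF9pOD54Oi5YOCxLSnhLaEhYeHhoaHh3bGlYeHhaiXh6Y="/>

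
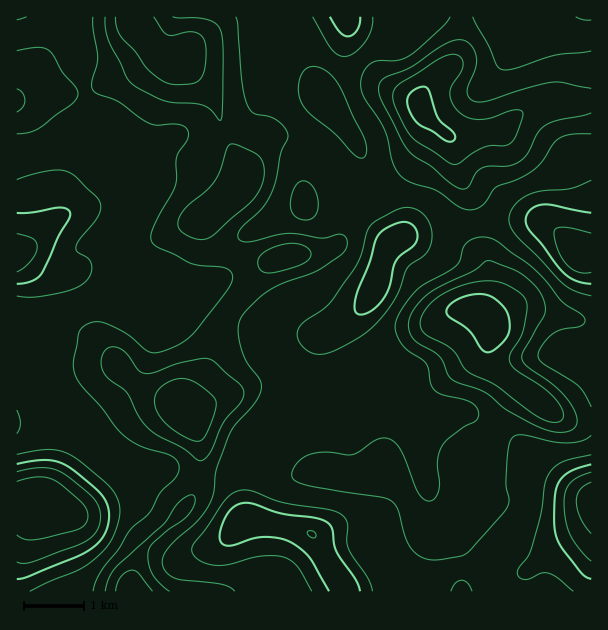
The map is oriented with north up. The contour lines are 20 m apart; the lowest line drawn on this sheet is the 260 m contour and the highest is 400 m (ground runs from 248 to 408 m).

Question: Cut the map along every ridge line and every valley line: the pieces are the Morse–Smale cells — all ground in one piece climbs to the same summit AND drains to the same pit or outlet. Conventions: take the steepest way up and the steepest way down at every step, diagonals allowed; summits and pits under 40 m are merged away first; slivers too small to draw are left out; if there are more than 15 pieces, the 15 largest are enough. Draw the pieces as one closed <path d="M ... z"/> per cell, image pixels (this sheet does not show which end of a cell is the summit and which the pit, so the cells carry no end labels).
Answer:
<path d="M474 224l-36 2-24 6-21 9-9 14-8 30-10 18-15 15-25 14-7 7-6 17-6 31 1 5 10 0 21-7 21 0 7 5 7 15 8 30 2 24-4 8 20 19 18 33 13 11 10 0 13-12 24-51 15-24 11-29 10-15 10-9-18-12-14-15-4-6 0-13 5-15-5-9-7-8 7-21 0-24-7-16z"/><path d="M158 55l-23 15-50 22 9 31 0 12-24 32-9 25 0 17-3 9-31 29-10 5-1 2 10 4 15 13 10 5 11 0 24-8 12 0 30 10 12 10 8 12 11 12 5 0 31-22 24-12 9-9 4-14-13-7-7-6-4-8-3-13 33-32 4-7-2-6-9-7-16-6-17-1-21-12-14-13-3-9 2-20 12-40 4-5-11-2z"/><path d="M360 385l-21 0-21 7-10 0-6 15-6 7-23 10-8 7-3 7-16 23-4 10 4 47 42 8 23 8 5 5 29 53 116 0-1-32-6-15-11-16-12 1-13-11-18-33-20-19 4-8 0-10-5-29-12-30z"/><path d="M54 322l-38 1 0 175 22-2 22 14 15 2 18-8 33-26 17-6 10-3 20 0 24 6 3-14 0-14-12-40-8-7-19-3-20-9-17-14-14-20-11-11-15-9z"/><path d="M527 391l-5 0-18 23-17 41-9 12-24 51-10 12 14 24 4 38 130-1 0-166-19-3-15-6z"/><path d="M345 16l-153 1 0 21-8 22 28 38 5 9 6 24 13 25 7 24 7-18 19-23 18-1 13 4 23 12 36 39 9 5 7 0 7-6-8-10-16-36-36-50-3-9 6-18 19-28 4-11 0-10z"/><path d="M537 220l-42 0-20 4 3 18 10 25 0 24-7 18 0 3 7 8 5 9-5 15 0 13 4 6 14 15 25 16 27 22 15 6 18 2 1-169-13-2-24-24z"/><path d="M351 208l-3 0-2 4-4 24-6 10-13 6-30 2-23 8-40 46-10 19-15 48-18 26 2 8 14-3 42-18 18-4 16 0 28 8 5-30 7-23 7-7 25-14 15-15 10-18 8-30 7-12z"/><path d="M234 254l-4 4-2 11-9 9-24 12-31 22-5 0-11-12-8-12-12-10-30-10-12 0-24 8-11 0-10-5-15-13-9-4-1 67 4 3 34-2 30 12 15 9 11 11 14 20 17 14 20 9 19 3 6 4 2-6 17-23 15-48 8-15 28-36 16-15-12 1z"/><path d="M462 16l-116 1 2 13-4 11-19 28-6 18 3 9 32 42 20 44 9 11 32-32 18-32 0-4-13-18 0-8 12-18 24-21 6-16z"/><path d="M591 16l-127 0-2 28-4 10-2 6-18 14-16 19-2 6 0 8 2 6 22 20 14 5 45-8 16-16 17-8 13-3 42-1z"/><path d="M201 475l-3 1-4 16-8 15-44 44-10 28 0 13 212-1-2-9-12-16-14-27-5-5-23-8-42-8-5-11-3-15-8-12z"/><path d="M591 102l-49 2-23 10-16 16-45 8-8-1 2 4 6 32 14 28 4 22 19-3 48 2 12 7 24 24 13 1z"/><path d="M173 469l-20 0-24 7-36 28-18 8-15-2-22-14-21 3-1 92 115 1 2-19 9-22 17-19 17-14 14-17 4-9 4-16z"/><path d="M191 16l-122 0 7 23 2 27 4 17 4 8 9-3 40-18 21-15 11 6 10 1-7 15-10 39 0 12 3 9 14 13 21 12 17 1 16 6 9 7 2 5 0-8-6-17-13-25-6-24-5-9-28-38 8-22z"/>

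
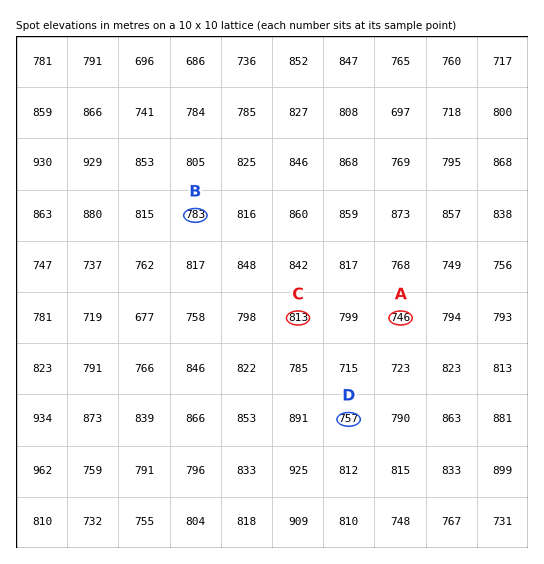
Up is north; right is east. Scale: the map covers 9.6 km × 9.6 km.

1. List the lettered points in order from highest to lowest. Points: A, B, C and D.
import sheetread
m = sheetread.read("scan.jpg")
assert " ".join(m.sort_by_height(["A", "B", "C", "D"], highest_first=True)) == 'C B D A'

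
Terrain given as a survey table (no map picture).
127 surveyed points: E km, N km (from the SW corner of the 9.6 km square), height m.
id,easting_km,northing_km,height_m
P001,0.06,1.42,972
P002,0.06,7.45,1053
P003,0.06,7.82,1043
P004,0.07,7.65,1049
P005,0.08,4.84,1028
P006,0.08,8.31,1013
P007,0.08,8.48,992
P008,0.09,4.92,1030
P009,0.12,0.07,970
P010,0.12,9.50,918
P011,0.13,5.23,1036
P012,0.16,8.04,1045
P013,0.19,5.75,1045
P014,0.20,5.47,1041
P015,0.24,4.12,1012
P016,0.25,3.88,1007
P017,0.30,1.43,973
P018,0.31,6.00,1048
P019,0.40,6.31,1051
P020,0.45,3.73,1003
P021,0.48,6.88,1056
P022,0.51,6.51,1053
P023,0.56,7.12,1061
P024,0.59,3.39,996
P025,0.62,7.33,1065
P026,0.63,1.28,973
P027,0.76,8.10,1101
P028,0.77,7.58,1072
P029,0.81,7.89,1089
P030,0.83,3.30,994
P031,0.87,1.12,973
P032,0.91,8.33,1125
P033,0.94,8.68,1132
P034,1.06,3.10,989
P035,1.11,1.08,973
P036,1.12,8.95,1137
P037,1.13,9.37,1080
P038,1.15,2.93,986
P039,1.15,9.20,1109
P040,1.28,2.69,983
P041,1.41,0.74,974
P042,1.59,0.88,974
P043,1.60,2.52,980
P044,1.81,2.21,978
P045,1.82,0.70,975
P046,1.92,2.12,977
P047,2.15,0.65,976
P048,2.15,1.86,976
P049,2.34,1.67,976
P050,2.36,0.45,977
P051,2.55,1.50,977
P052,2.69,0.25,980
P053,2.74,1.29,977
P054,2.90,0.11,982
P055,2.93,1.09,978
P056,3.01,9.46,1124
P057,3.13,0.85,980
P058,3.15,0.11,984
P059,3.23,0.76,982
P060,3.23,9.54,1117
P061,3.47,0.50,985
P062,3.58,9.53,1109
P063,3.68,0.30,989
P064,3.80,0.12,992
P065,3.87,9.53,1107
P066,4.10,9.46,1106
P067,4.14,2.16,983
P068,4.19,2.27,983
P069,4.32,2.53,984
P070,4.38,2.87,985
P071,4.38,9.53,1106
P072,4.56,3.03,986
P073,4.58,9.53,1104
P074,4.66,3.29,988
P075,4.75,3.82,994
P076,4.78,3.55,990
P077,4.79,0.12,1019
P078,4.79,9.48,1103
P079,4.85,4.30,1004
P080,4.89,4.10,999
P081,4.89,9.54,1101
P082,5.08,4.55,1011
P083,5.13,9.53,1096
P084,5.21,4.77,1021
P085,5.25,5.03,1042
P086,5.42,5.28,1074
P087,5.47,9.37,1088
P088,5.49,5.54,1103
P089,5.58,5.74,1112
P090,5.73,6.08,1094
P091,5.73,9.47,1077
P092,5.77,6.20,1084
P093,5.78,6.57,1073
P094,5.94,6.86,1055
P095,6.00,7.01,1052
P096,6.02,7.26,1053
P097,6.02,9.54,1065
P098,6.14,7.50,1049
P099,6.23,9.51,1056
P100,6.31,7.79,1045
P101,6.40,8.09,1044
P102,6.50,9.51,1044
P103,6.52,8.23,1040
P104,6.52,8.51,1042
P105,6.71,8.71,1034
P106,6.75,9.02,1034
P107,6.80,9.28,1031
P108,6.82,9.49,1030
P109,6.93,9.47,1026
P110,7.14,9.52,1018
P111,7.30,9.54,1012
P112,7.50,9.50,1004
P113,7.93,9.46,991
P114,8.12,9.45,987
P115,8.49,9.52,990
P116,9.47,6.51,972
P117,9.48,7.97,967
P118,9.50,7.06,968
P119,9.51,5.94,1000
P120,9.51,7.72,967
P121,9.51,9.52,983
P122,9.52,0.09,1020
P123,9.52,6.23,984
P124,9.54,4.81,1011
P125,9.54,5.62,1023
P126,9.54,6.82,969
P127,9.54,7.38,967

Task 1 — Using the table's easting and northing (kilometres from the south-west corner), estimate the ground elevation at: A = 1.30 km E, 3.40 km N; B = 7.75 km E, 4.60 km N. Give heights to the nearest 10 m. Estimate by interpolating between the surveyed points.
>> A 990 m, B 1040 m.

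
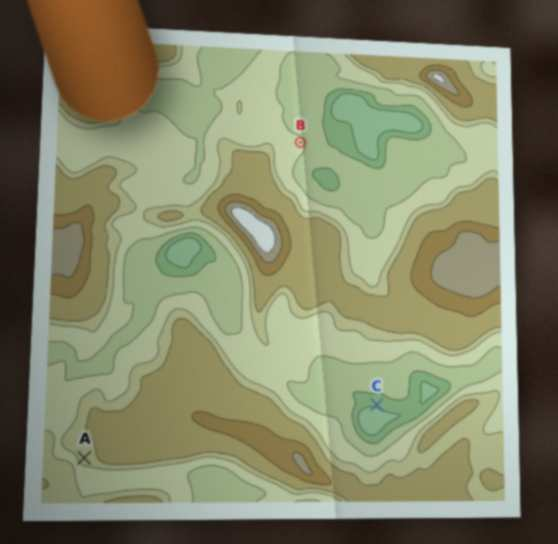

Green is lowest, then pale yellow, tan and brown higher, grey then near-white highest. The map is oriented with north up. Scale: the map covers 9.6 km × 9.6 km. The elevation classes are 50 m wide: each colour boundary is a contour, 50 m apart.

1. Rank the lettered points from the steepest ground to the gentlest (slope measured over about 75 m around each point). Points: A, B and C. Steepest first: C A B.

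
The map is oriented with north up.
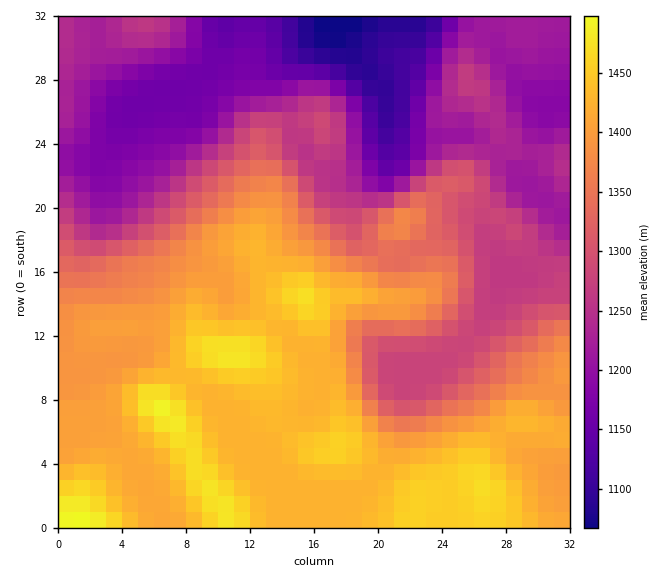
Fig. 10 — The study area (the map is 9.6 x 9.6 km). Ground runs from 1070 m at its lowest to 1500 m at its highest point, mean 1320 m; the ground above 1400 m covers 32.7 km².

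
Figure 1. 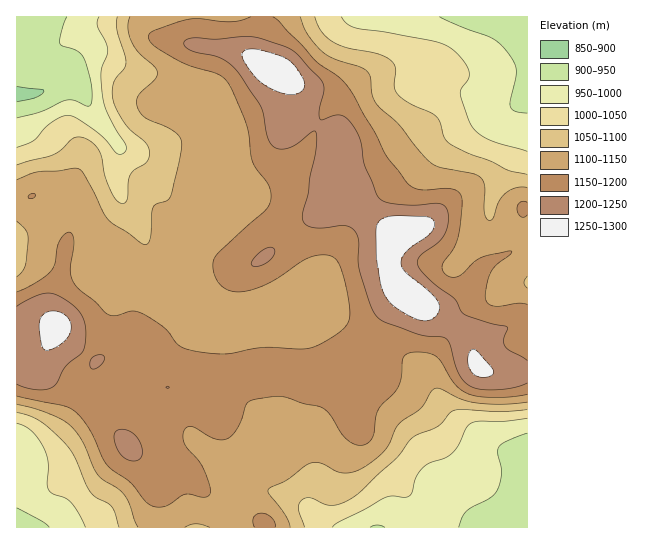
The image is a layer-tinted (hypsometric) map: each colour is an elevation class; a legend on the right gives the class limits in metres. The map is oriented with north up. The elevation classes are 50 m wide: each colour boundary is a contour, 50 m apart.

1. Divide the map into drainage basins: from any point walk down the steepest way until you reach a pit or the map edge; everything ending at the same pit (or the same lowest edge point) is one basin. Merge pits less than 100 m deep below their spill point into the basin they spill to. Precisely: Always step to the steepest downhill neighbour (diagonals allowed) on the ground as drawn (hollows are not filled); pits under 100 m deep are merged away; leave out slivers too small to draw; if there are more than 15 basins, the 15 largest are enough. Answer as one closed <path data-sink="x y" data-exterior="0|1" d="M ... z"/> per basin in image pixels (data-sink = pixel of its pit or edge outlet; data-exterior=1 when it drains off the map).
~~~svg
<path data-sink="17 94" data-exterior="1" d="M262 16l-246 1 0 349 17-1 8-10 16-27 9 12 30 22-11 20 3 13 12 20 27 29 4-9 14-17 15-25 7-6 14-2 29-12 16-4 63 0 12 3 40-1 5 2 5-11 32-47 19-20 5-2-11-10-7-17 2-17 6-14-22-15-18-19-12-26-1-28-3-8-8-7-30-15-8-11-2-16-4-9-6-6-17-8-9-8-1-10 7-26z"/><path data-sink="491 527" data-exterior="1" d="M407 293l-5 2-19 20-32 47-5 11-5-2-40 1-12-3-63 0-16 4-29 12-14 2-7 6-15 25-14 17-3 6 1 6 28 32 17-6 12 2 5 2 19 19 49 24 6 5 1 3 261 0 1-155-31 0-18-5-4-7-2-14-4-10z"/><path data-sink="527 17" data-exterior="1" d="M527 16l-264 0-7 33 1 10 5 5 21 11 6 6 4 9 2 16 2 5 6 6 30 15 8 7 3 8 1 28 12 26 18 19 22 15-4 6-4 13 0 12 7 17 27 22 43 28 7 14 6-7 14-7 24-10 11-2z"/><path data-sink="17 527" data-exterior="1" d="M57 328l-16 27-8 10-17 2 1 161 248-1 0-2-6-5-41-19-32-26-12-2-17 6-64-73-5-11-3-13 11-20-30-22z"/>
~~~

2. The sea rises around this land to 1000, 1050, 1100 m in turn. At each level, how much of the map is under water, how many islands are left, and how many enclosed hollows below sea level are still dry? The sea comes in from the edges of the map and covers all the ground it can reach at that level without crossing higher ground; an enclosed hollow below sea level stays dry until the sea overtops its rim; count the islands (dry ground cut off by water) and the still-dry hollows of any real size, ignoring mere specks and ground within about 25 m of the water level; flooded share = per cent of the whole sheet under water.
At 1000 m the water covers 14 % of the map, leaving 0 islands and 0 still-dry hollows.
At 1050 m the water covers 23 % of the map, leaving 0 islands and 0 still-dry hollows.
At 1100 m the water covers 32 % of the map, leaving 0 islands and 0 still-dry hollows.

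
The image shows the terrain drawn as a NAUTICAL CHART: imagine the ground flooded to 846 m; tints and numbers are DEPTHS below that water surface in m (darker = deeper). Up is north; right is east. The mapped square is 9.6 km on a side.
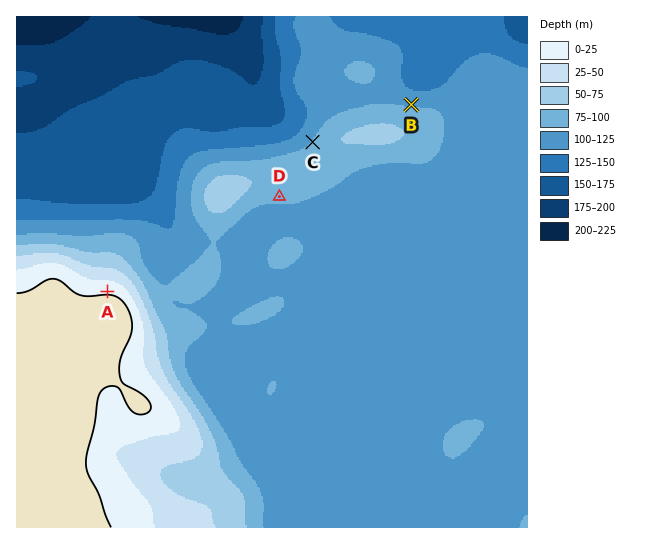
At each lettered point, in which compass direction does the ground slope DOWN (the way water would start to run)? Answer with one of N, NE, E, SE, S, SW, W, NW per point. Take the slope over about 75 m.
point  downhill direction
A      N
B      N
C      NW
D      S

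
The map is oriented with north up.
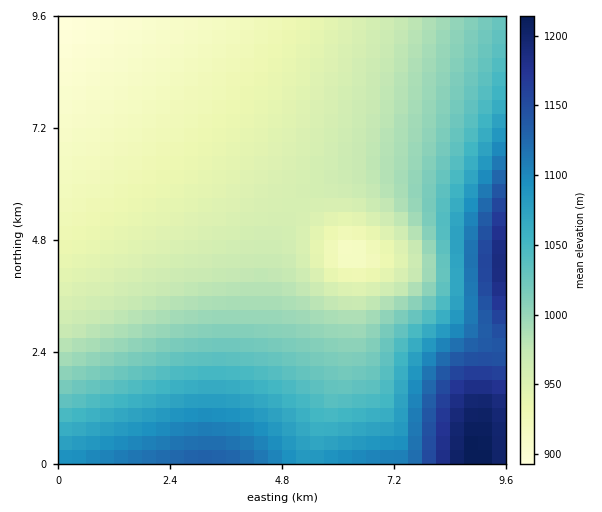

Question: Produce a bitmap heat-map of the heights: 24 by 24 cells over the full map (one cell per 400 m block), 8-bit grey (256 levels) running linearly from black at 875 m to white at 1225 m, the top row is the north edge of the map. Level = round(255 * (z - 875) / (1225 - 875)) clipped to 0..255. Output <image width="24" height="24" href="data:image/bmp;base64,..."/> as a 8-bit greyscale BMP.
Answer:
<image width="24" height="24" href="data:image/bmp;base64,Qk12BgAAAAAAADYEAAAoAAAAGAAAABgAAAABAAgAAAAAAEACAAATCwAAEwsAAAABAAAAAAAAAAAAAAEBAQACAgIAAwMDAAQEBAAFBQUABgYGAAcHBwAICAgACQkJAAoKCgALCwsADAwMAA0NDQAODg4ADw8PABAQEAAREREAEhISABMTEwAUFBQAFRUVABYWFgAXFxcAGBgYABkZGQAaGhoAGxsbABwcHAAdHR0AHh4eAB8fHwAgICAAISEhACIiIgAjIyMAJCQkACUlJQAmJiYAJycnACgoKAApKSkAKioqACsrKwAsLCwALS0tAC4uLgAvLy8AMDAwADExMQAyMjIAMzMzADQ0NAA1NTUANjY2ADc3NwA4ODgAOTk5ADo6OgA7OzsAPDw8AD09PQA+Pj4APz8/AEBAQABBQUEAQkJCAENDQwBEREQARUVFAEZGRgBHR0cASEhIAElJSQBKSkoAS0tLAExMTABNTU0ATk5OAE9PTwBQUFAAUVFRAFJSUgBTU1MAVFRUAFVVVQBWVlYAV1dXAFhYWABZWVkAWlpaAFtbWwBcXFwAXV1dAF5eXgBfX18AYGBgAGFhYQBiYmIAY2NjAGRkZABlZWUAZmZmAGdnZwBoaGgAaWlpAGpqagBra2sAbGxsAG1tbQBubm4Ab29vAHBwcABxcXEAcnJyAHNzcwB0dHQAdXV1AHZ2dgB3d3cAeHh4AHl5eQB6enoAe3t7AHx8fAB9fX0Afn5+AH9/fwCAgIAAgYGBAIKCggCDg4MAhISEAIWFhQCGhoYAh4eHAIiIiACJiYkAioqKAIuLiwCMjIwAjY2NAI6OjgCPj48AkJCQAJGRkQCSkpIAk5OTAJSUlACVlZUAlpaWAJeXlwCYmJgAmZmZAJqamgCbm5sAnJycAJ2dnQCenp4An5+fAKCgoAChoaEAoqKiAKOjowCkpKQApaWlAKampgCnp6cAqKioAKmpqQCqqqoAq6urAKysrACtra0Arq6uAK+vrwCwsLAAsbGxALKysgCzs7MAtLS0ALW1tQC2trYAt7e3ALi4uAC5ubkAurq6ALu7uwC8vLwAvb29AL6+vgC/v78AwMDAAMHBwQDCwsIAw8PDAMTExADFxcUAxsbGAMfHxwDIyMgAycnJAMrKygDLy8sAzMzMAM3NzQDOzs4Az8/PANDQ0ADR0dEA0tLSANPT0wDU1NQA1dXVANbW1gDX19cA2NjYANnZ2QDa2toA29vbANzc3ADd3d0A3t7eAN/f3wDg4OAA4eHhAOLi4gDj4+MA5OTkAOXl5QDm5uYA5+fnAOjo6ADp6ekA6urqAOvr6wDs7OwA7e3tAO7u7gDv7+8A8PDwAPHx8QDy8vIA8/PzAPT09AD19fUA9vb2APf39wD4+PgA+fn5APr6+gD7+/sA/Pz8AP39/QD+/v4A////AJygpaqusra5ubWvp52Xm5+jpqi+2/D3746TmZ6ip6uur6ymnpaNjJGVmJ+72O317YCFi5CVmp6iop+blIyFgIOHipm21Onx63J3fIGGi5CTlJKOiYN8dnd7f5SxzeHp5GRpbnN4fYKFhYSBfXhzb21weI6pw9Ta11hcYWZqb3N2d3Z1cm5rZ2VncoaetMPIx01RVVleYmZpamppZ2ViYF5ga3yPorG8wkRHS09TV1pdXl9eXVxaV1VXYm59jaG2yDw/QkZJTVBSVFVVVVNQS0hJUltoe5e30zY4Oz5CRUdKS01NTUtEOzQ1PEZWb5S73DAzNjg7PkBCREZHR0M6KyIkLDhMbJW/4CwuMTM2ODs9P0FCQj81Jh0hKjlPcJe+3igqLS8xNDY4Ojw+Pz03LScsNkRZdZa42CUnKSwuMDI0Njg7PD07NzY7RFBgdpCuzSIkJikrLS8xMzU4Ojw9PkBFTFVic4ijwCAiJCYoKiwuMDM1ODo9QENITlZgboCXsx0fISMlJyksLjAzNjk8P0NITlVdaXmNpRsdHyEjJScpLC4xMzc6PkJHTVNbZXKDmRkbHR8hIyUnKSwuMTU4PEFGS1JZYm18jhYYGhweICIlJyosLzI2Oj9ESlBXYGp2hRQWGBocHiAiJScqLTA0OD1CSE5WXWZxfhIUFhgaHB4gIyUoKy4yNjtARk1UW2RteBASFBYYGhweICMmKSwwNDk+REpRWWFqcw4QERMVFxocHiEjJiouMjY8QkhPVl5mbw=="/>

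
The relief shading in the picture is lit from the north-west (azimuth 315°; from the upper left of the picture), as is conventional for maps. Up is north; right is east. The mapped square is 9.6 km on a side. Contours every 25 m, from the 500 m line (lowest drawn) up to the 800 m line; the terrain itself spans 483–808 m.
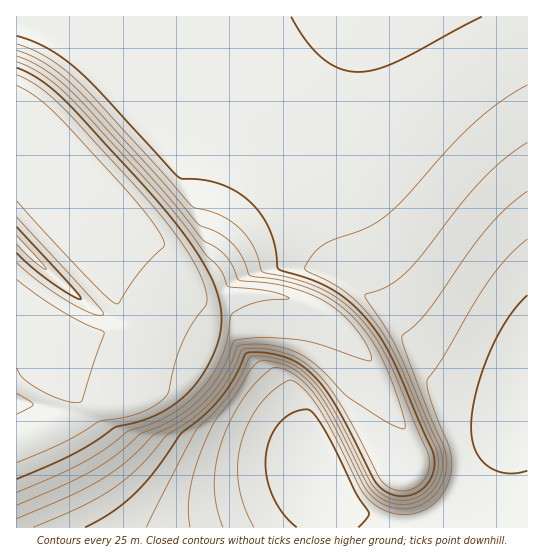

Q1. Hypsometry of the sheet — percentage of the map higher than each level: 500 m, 94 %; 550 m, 82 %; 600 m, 69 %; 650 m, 35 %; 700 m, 27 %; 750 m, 20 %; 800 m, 9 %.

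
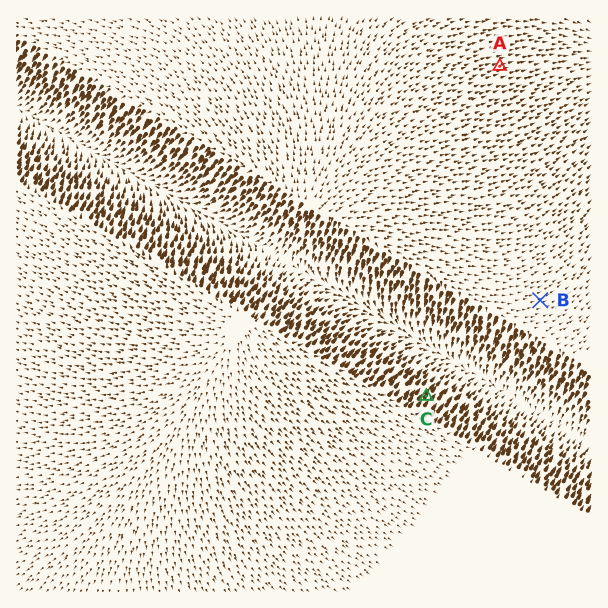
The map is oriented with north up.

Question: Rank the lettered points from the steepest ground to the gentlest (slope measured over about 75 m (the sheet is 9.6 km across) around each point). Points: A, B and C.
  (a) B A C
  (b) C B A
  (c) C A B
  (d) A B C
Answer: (c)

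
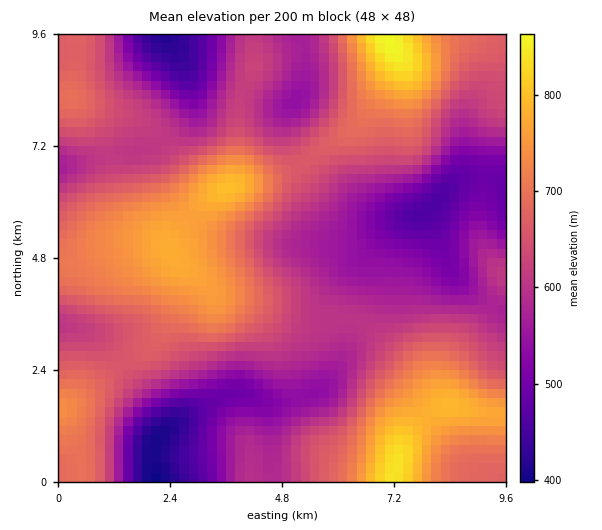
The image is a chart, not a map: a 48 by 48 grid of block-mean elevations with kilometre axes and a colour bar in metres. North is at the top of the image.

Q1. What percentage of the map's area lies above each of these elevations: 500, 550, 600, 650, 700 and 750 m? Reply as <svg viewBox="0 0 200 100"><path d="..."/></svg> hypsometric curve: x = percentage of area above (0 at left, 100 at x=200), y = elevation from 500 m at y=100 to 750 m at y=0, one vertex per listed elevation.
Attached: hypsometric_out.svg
<svg viewBox="0 0 200 100"><path d="M183 100l-21-20-36-20-40-20-39-20-25-20"/></svg>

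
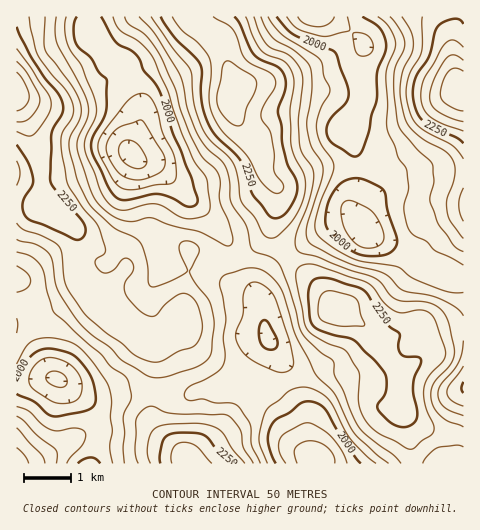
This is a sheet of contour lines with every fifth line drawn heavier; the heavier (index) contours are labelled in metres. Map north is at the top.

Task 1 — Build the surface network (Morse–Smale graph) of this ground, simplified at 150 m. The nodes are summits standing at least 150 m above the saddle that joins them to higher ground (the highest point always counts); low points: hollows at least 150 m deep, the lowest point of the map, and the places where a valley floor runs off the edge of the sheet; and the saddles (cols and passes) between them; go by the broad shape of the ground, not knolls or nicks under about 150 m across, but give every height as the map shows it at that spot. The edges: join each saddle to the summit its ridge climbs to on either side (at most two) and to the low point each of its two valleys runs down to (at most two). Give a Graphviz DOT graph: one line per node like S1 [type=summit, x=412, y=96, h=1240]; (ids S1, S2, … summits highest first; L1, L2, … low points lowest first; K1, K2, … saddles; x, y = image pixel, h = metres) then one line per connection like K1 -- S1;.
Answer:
graph terrain {
  S1 [type=summit, x=460, y=89, h=2445];
  S2 [type=summit, x=17, y=92, h=2441];
  S3 [type=summit, x=234, y=90, h=2394];
  S4 [type=summit, x=340, y=311, h=2339];
  S5 [type=summit, x=187, y=458, h=2339];
  S6 [type=summit, x=17, y=463, h=2233];
  L1 [type=low, x=131, y=155, h=1830];
  L2 [type=low, x=315, y=461, h=1853];
  L3 [type=low, x=315, y=17, h=1856];
  L4 [type=low, x=57, y=379, h=1891];
  K1 [type=saddle, x=75, y=262, h=2230];
  K2 [type=saddle, x=288, y=257, h=2170];
  K3 [type=saddle, x=155, y=391, h=2123];
  K4 [type=saddle, x=230, y=260, h=2115];
  K5 [type=saddle, x=286, y=382, h=2061];
  K6 [type=saddle, x=102, y=430, h=2038];
  K7 [type=saddle, x=417, y=253, h=2037];
  K8 [type=saddle, x=356, y=168, h=2014];
  K9 [type=saddle, x=120, y=54, h=1993];
  K1 -- S2;
  K1 -- L1;
  K1 -- L4;
  K2 -- S3;
  K2 -- S4;
  K2 -- L2;
  K2 -- L3;
  K3 -- S2;
  K3 -- S5;
  K3 -- L2;
  K3 -- L4;
  K4 -- S2;
  K4 -- S3;
  K4 -- L1;
  K4 -- L2;
  K5 -- S2;
  K5 -- S4;
  K5 -- L2;
  K6 -- S5;
  K6 -- S6;
  K6 -- L4;
  K7 -- S1;
  K7 -- S4;
  K7 -- L3;
  K8 -- S1;
  K8 -- S3;
  K8 -- L3;
  K9 -- S2;
  K9 -- S3;
  K9 -- L1;
}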